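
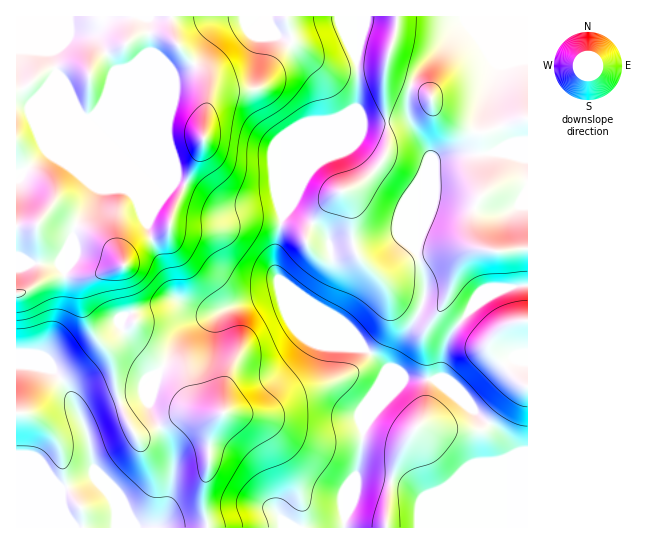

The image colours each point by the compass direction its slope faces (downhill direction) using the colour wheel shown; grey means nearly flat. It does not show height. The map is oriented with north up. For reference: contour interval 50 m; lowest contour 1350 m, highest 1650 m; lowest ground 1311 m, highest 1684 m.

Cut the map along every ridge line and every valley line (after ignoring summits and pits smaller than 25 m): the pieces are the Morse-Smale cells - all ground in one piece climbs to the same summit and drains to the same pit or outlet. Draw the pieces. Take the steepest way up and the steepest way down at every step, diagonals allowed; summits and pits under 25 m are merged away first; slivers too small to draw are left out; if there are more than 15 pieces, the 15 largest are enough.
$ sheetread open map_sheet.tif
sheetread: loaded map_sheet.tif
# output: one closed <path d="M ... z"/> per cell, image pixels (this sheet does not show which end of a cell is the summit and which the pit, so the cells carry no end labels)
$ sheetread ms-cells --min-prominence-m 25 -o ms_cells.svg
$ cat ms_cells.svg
<path d="M357 16l-340 0-1 89 13 2 15-16 13-18 6 6 16 34 6 4 4 0 26 26 5 11 25 63 7 25 15 31 5 20 8 8-7-1-16 7-31 8-5 4-1 6 13 16 20 16 10 4 5-4 12-23 11-10 39-17 51-14 52 23 32 33 22 18 0 6-18 40 0 6 8-14 14-32 5-22 17-28 11-24 1-18-6-24-3-7-18-15-12 4-55 9-4-13-9-8-30-18 13-27 10-13 8-8 10-4 11-11 15-33 2-11z"/><path d="M281 293l-51 14-43 20-12 15-10 21-10 18-6 18 0 8 10 20 20-11 41-1-5 7-4 11-2 32-6 25 0 15 6 23 135-1 0-22 15-39 4-37 24-56 0-6-22-18-32-33z"/><path d="M57 73l-13 18-15 16-13-1 0 187 9-1 18-12 18-5 30 2-8 6-2 4 0 15 3 11 8 18 19 24 5 34 3 10 3 2 21-6 5-12 12-12 7-12-6 2-8-4-20-16-10-11-3-5 1-6 8-6 48-14-5-6-5-20-15-31-7-25-30-74-26-26-4 0-6-4-16-34z"/><path d="M469 16l-112 1 0 85-2 11-15 33-11 11-10 4-8 8-10 13-13 27 30 18 9 8 4 13 55-9 12-4 9 9 9 5 4-18 1-45 8-25 0-7-20-33-2-11 1-16 5-15 8-12 33-34 13-10z"/><path d="M429 379l-26 0-2 4-36 40-2 6-6 42-13 34 1 23 163-1 0-58 5-12-2-11-13-15-28-24-33-27z"/><path d="M498 152l-52 4-12 4-3 6-8 21-3 50-4 10 0 6 8 21 1 20-12 29-17 28-5 22-16 38 26-28 2-4 34 1 4-3 0-14 4-18 8-15 21-25 21-14 33-6 0-131z"/><path d="M527 16l-57 0-3 7-15 12-37 42-7 17-1 16 6 19 16 25 0 7-6 17-1 17 9-29 6-7 28-6 63 0z"/><path d="M527 285l-32 6-8 4-18 15-16 20-8 15-4 18 0 14-4 2 5 6 56 46 15 20 0 6-5 12 1 59 19-1z"/><path d="M119 401l-29 12-7 8 6 20 4 26 7 15-5-5-5 0-52 22-22 20 1 9 137 0 7-6 7-17 5-31 0-15-4-13-10-19-14 8-8 1z"/><path d="M73 275l-12 0-18 5-16 11-11 3 0 69 33 5 5 3 14 19 15 30 7-7 30-12-9-46-19-24-11-29 2-19 8-6z"/><path d="M21 364l-5 1 1 154 17-18 9-5 47-19 5 0 4 4-6-14-8-40-24-48-7-8-5-3z"/><path d="M219 415l-40 1-19 11 12 27 1 20-8 39-4 9-6 6 53-1-5-22 0-15 6-25 2-32z"/><path d="M157 373l-9 10-5 12-23 7 4 12 13 22 8-1 14-8-10-20 0-8z"/>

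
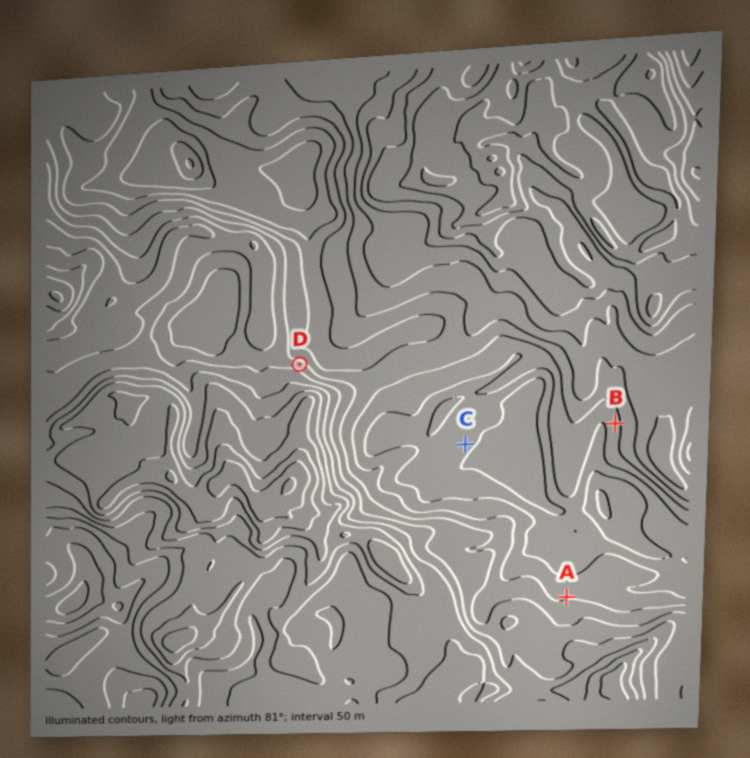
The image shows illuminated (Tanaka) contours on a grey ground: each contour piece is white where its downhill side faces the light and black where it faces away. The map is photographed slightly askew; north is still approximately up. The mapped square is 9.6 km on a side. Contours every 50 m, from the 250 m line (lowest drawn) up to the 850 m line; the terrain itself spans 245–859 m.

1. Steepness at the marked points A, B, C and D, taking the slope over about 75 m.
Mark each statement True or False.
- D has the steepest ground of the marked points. True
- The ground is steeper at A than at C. True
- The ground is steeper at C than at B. False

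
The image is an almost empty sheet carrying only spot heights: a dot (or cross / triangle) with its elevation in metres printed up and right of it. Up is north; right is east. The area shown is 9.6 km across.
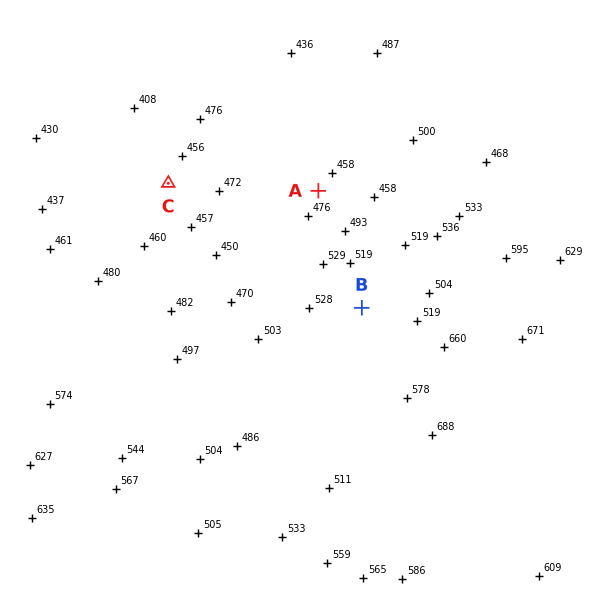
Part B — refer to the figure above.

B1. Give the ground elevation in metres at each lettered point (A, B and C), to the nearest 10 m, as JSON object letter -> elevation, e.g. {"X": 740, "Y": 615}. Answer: {"A": 460, "B": 490, "C": 460}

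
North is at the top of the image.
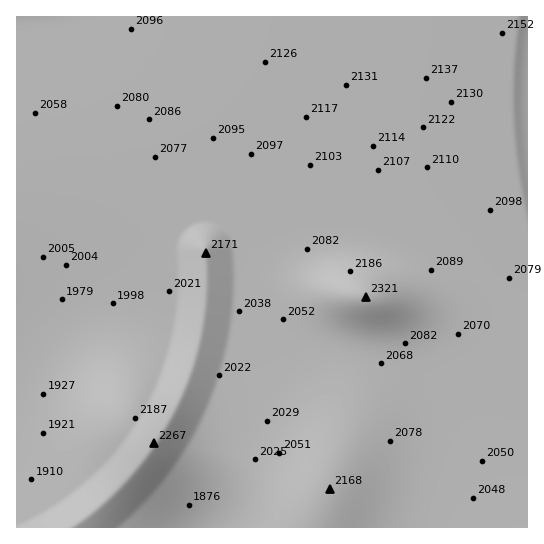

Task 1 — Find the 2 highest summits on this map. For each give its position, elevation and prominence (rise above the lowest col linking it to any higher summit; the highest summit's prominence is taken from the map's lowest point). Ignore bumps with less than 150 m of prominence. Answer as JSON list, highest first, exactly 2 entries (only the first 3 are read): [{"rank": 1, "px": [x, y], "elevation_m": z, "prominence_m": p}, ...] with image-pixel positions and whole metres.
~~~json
[{"rank": 1, "px": [366, 297], "elevation_m": 2321, "prominence_m": 526}, {"rank": 2, "px": [154, 443], "elevation_m": 2267, "prominence_m": 201}]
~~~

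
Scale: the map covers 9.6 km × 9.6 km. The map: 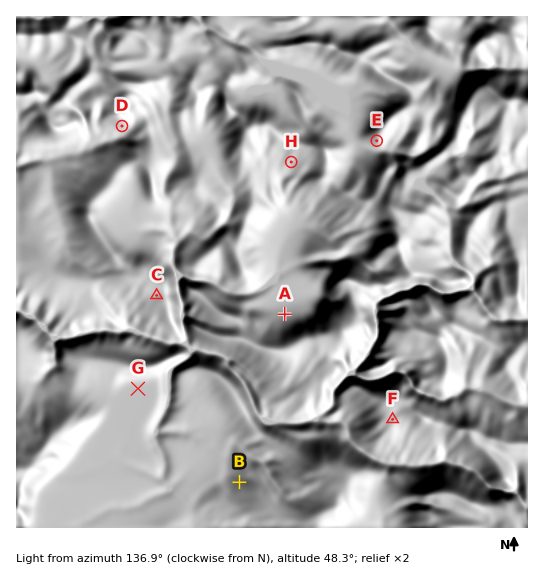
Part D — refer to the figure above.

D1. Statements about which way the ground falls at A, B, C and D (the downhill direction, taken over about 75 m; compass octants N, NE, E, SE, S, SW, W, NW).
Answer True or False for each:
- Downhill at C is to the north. False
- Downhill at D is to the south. True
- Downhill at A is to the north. True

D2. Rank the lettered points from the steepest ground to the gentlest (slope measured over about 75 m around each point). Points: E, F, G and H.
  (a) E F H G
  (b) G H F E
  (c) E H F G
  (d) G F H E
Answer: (c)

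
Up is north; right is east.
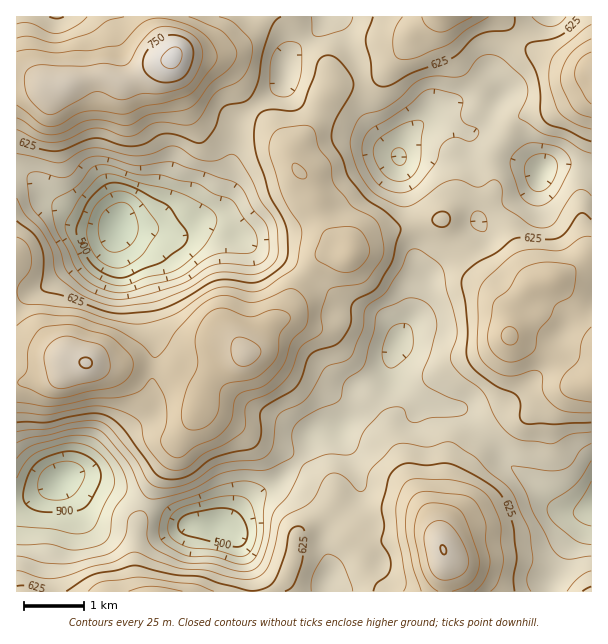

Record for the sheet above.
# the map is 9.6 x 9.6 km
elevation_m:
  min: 430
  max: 780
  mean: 620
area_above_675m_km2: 17.4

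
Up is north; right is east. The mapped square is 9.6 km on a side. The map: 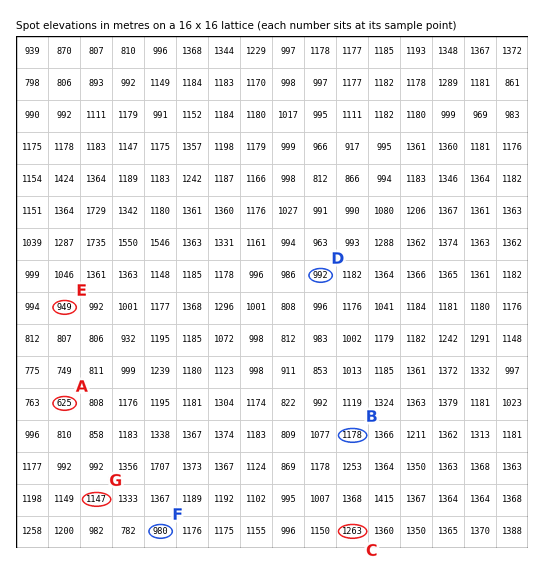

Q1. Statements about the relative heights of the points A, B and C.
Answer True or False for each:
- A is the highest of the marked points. False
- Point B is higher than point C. False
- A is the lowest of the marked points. True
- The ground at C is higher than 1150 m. True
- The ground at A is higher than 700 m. False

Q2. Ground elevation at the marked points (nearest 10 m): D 990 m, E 950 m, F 980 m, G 1150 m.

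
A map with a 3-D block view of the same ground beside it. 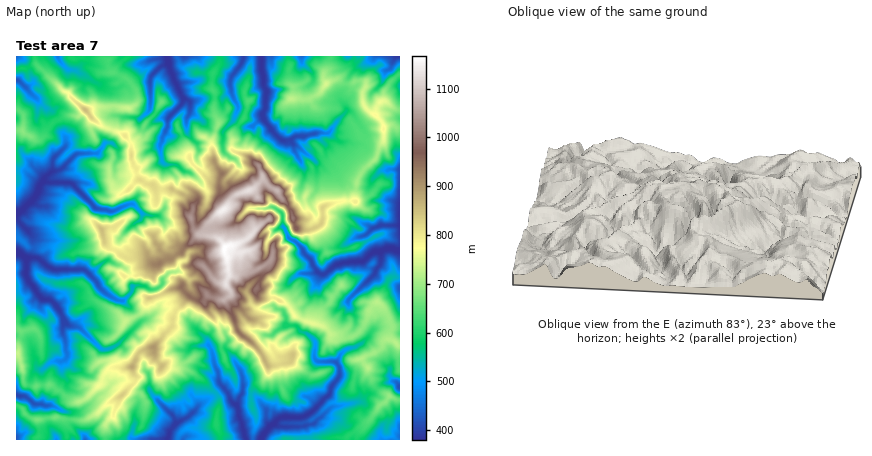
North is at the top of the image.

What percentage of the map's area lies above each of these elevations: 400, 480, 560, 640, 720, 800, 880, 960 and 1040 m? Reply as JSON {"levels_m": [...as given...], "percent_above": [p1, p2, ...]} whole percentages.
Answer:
{"levels_m": [400, 480, 560, 640, 720, 800, 880, 960, 1040], "percent_above": [97, 84, 67, 43, 25, 15, 9, 5, 3]}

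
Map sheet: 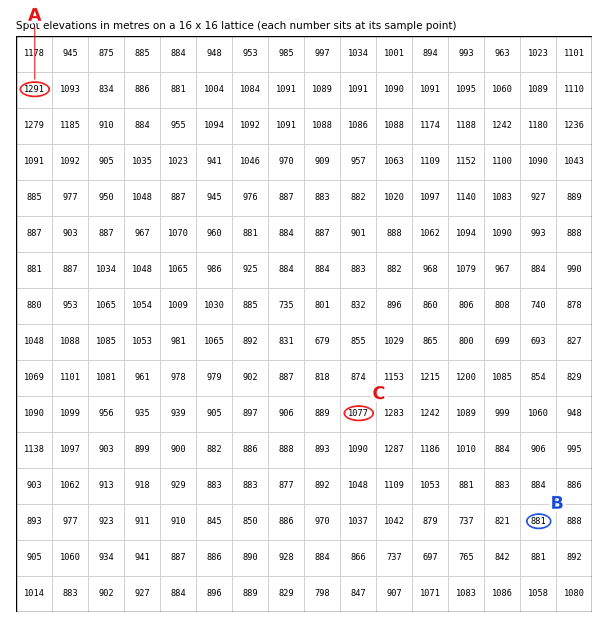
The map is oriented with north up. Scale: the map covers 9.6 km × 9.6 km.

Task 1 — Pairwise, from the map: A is above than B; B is below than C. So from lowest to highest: B C A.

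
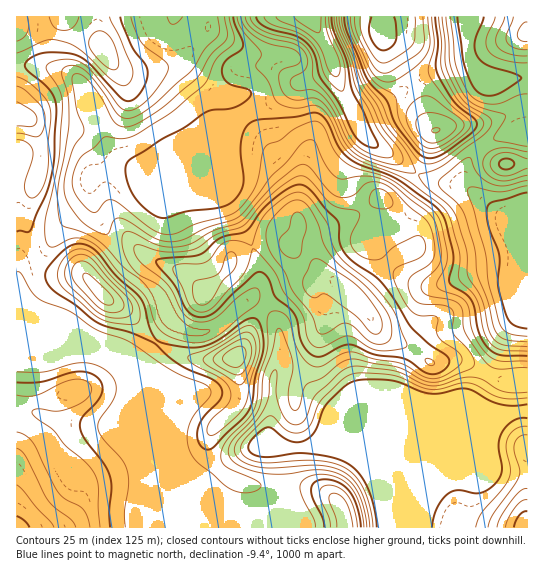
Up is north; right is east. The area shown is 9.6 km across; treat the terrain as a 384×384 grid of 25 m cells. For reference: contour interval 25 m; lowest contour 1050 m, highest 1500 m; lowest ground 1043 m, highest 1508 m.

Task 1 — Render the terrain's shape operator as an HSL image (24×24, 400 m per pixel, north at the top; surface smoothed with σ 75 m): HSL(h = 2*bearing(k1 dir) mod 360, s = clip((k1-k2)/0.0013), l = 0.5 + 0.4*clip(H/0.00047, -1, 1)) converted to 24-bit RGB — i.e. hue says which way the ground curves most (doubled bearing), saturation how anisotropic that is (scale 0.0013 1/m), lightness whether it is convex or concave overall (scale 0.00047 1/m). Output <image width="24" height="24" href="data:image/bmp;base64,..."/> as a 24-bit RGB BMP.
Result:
<image width="24" height="24" href="data:image/bmp;base64,Qk32BgAAAAAAADYAAAAoAAAAGAAAABgAAAABABgAAAAAAMAGAAATCwAAEwsAAAAAAAAAAAAAjZ2Nf46flIGjpIKAZl51ZGN3fXx/f39/f39/f39/f39+f39/f39/YUBoZIBH6/3OQhuZU0l3fn9/XHuOnJGBTGuKZnyn2Ne/mJ56a4BscVpnrYp5c2uJZGh9eX1/f39/f31+gGRplpBnap2ObGyNUD+n2PPt4vHaPgdSeHJ/f39/YIB6kKB7VHmCTWp1xsqJm6aGdmV+c2J+nq2Ug2uWeWiFeH2Af3x/gF9ndLmcpN7mhonbj4TThrnbq9y1zS0yYRpTf39/f39/f4B/e4BwfH1wM0lR0MdLqJ+Nc1p7d5uDf5h7gFp/iHWHfnqEdGJ/smVpjuI7FCgLLSoVU1UdTFgUXUsZcDovf3t9f39/f4B/f39/f39/f39/RDZ51du+nG9qh2V5kp1qbWdWb2RvgH95gnl9V19/o3/C9MrOnYVDDi4nmzxCespeR3l7f39/f39/f39/f39/f39/f39/f39/O3iDpdChimdjj2Rupn1fbIdbVXx1eH5/f39/cX5/PIBy0IWh9dbbFkCdaIW/2NK1JlFWd397f39/f39/f359f35xfX96fmxrcVMwT2APe3uzi33G1cXhw7fXVlmob26Bf35+fWlkU0MuOjUZ9v6TGDNxR2Kpx3VzqmpeJ1I0aGo7XUorRhYNpJkPIkkRZWMlma3Sv7fhcHBGTGY5cotBp2FJh01sf3J4d0hRqEiNi3Diq6no7vbVHUtlJkViukxJu6F3akNzgD1CSH5fdbvW3OfvrKzugt3vZrfiqrHWf39/f39+en9wfXBgc1lHc00/gdnJhtvpGZPGeWze+NPar13bEgxCv4qPyK2iVTeIqp3Hp+PmftzfbKp0rJZzd71+LGFjV4NZf39/f3t3dVBVbBsiqq09eeWeLrmNPg8XbVkFADMD0Ocl7DRoGBIwoK1wwqSWYj+UtOC9m8rBS1eNr2uElKxqj61fM0ZKRkgsf2FwhE9WZS5PiMzE1PfwwNzsTRhkbB907Offd73GCCsTrDBDeEGNhcKBnWGFfr/BtOfNm3OXQ1RvZLCt173UwZ+6UzhzaVN0X1iDclWzo5TS0friedCoRwslQA4raM+rmsuu25C6ZF+0Jz5Rb5+CmLyacpm1wezbolWRjD9Kc087UXEkSXwhk19AYjtoa2p8WJSRMYGhuN7b5vDbQw47oimUtOX1s9LqnVy9w4Olyp3BSSqBjbqJa6N+iNSNcXNGZzdPrGCLuYyur8mza5+vYWyHa16NZmd/b6hrNHllM7ouumU3bxlws+rJSYd2T0A3Tk6Gsr3Q3Xbelle8sr6jkqh7ma5kVj1LWGhjZ4Ntq5eLzte3WFmGcmiFZk96e3N/r6RuTYhkUp9gXzdYbbd3oqpTXDk/WHBPRH88PmMrXi9j0qjEvpixwta8ZWWwoWC9jF6QaZBhgMqowdnAhUqkhGF8Wkdjen94ymJ3ZcdYP2lsWk1slqxvdU9afXJ2fH94en5sY3VYIkg7UJBHwamc2s+1W0dwZ0pyu5DL2fLxb8DKfDY2eTJHgTJLgEwtQFckhlG/69q+JDVJWXFxj5NtdGl4f39/f39/f39/f39/Ul1xQ4pKX5FH07BvcEZkWcC6q/DixlaWZQAWcEoVQGE2fTKY6MDbiY/YW3E97uKvRjR1WHt4gXVlcHxfaX5rfX98f39/fn5/YWOAe5x7V3pquqBteb11T92VKg0OMQIGjRcT6NKTJHIpCFhCouvTo47oU8N7otGGRT+KXmGqoUVykaFTTnVQYH1idH91fH97Zn6Fg5yQaX6ZtZux3+/TOhtLLgUll0CGsd3W4N3u59f0S6/xEnMsVk8lsMvQyKS1SmuLSiNXtjZTzMmjYY99UYBiXXhpeH92b4ZtV5JYVaiPeayj6OK5LAIxVCRUfsmUltGqksKKnd62gFDTu0LjsIDHpq+XqXp/iT+EKgkpp9V/r8ipmIOriXKTVIRrWpyXh42km7GXQG8+UIcww3Y0LgAzxG9ZXt9QRZ5Fo9OBf55PIhEbT1g2jZ1ReW0qdEonLAoWNUiM0PXTg6m4iHKttoS8sqyKOmNIU2hDmH1VqEhyiOSHCgcsKQUu7+rEt8+ZU45Jedw7UC5aZi5nfVA/e3kvonWEbF2xZmnWrN/nvNu6WGF6dV12i2yHyoSarnSuYNrbgbPjy9fw6dzvKgAzdyp54fbVxMq0pam9tdqyGx9bUC+LxI3N1LTQl5qrYnSYZW+EhKxpt7NoZ01qdGZ0bnZ2mX1/0+a+KaFWHzYTT1EVRA0LGwAz2+3v2evOqqOSt76ascWHHxZGM0NkYXCL08Ki"/>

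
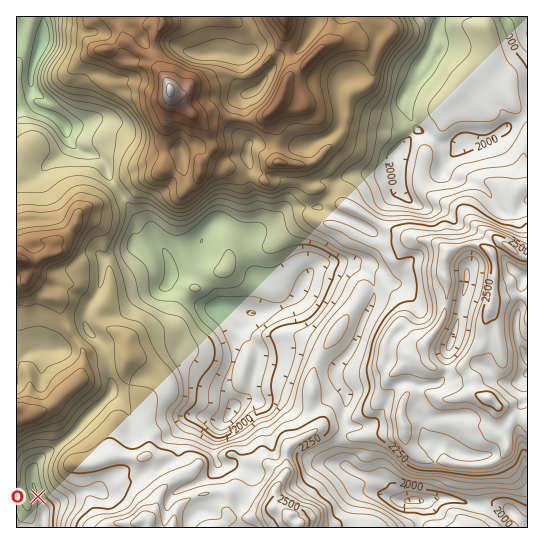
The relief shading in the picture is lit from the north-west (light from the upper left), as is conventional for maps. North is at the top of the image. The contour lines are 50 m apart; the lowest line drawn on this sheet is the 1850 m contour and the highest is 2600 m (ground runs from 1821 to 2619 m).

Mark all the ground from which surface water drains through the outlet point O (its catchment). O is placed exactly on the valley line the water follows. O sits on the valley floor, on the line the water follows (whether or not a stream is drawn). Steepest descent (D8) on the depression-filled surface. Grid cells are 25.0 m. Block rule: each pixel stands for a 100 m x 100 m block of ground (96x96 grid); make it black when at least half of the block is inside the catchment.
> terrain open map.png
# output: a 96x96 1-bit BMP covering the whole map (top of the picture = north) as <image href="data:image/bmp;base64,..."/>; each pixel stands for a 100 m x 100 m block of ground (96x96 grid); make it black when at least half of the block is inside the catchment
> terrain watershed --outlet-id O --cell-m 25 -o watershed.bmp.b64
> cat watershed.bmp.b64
<image width="96" height="96" href="data:image/bmp;base64,Qk2+BAAAAAAAAD4AAAAoAAAAYAAAAGAAAAABAAEAAAAAAIAEAAATCwAAEwsAAAIAAAAAAAAA////AAAAAAAAAAAAAAAAAAAAAAAAAAAAAAAAAAAAAAAAAAAAAAAAAAAAAAAAAAAAAAAAAAAAAAAAAAAAAAAAAAAAAAAAAAAAAAAAAAAAAAB4AAAAAAAAAAAAAAB8AAAAAAAAAAAAAAD+AAAAAAAAAAAAAAD/AAAAAAAAAAAAAAD/gAAAAAAAAAAAAAD/wAAAAAAAAAAAAAD//wAAAAAAAAAAAAD///8AAAAAAAAAAAD///+AAAAAAAAAAAD///+AAAAAAAAAAAD///+AAAAAAAAAAAD///8AAAAAAAAAAAD///8AAAAAAAAAAAD///8AAAAAAAAAAAD///8AAAAAAAAAAACf//8AAAAAAAAAAAAD//8AAAAAAAAAAAAB//8AAAAAAAAAAAAA//4AAAAAAAAAAAAAf/wAAAAAAAAAAAAAP/wAAAAAAAAAAAAAD/gAAAAAAAAAAAAAD/AAAAAAAAAAAAAAD/AAAAAAAAAAAAAAD/AAAAAAAAAAAAAAB/AAAAAAAAAAAAAAAAAAAAAAAAAAAAAAAAAAAAAAAAAAAAAAAAAAAAAAAAAAAAAAAAAAAAAAAAAAAAAAAAAAAAAAAAAAAAAAAAAAAAAAAAAAAAAAAAAAAAAAAAAAAAAAAAAAAAAAAAAAAAAAAAAAAAAAAAAAAAAAAAAAAAAAAAAAAAAAAAAAAAAAAAAAAAAAAAAAAAAAAAAAAAAAAAAAAAAAAAAAAAAAAAAAAAAAAAAAAAAAAAAAAAAAAAAAAAAAAAAAAAAAAAAAAAAAAAAAAAAAAAAAAAAAAAAAAAAAAAAAAAAAAAAAAAAAAAAAAAAAAAAAAAAAAAAAAAAAAAAAAAAAAAAAAAAAAAAAAAAAAAAAAAAAAAAAAAAAAAAAAAAAAAAAAAAAAAAAAAAAAAAAAAAAAAAAAAAAAAAAAAAAAAAAAAAAAAAAAAAAAAAAAAAAAAAAAAAAAAAAAAAAAAAAAAAAAAAAAAAAAAAAAAAAAAAAAAAAAAAAAAAAAAAAAAAAAAAAAAAAAAAAAAAAAAAAAAAAAAAAAAAAAAAAAAAAAAAAAAAAAAAAAAAAAAAAAAAAAAAAAAAAAAAAAAAAAAAAAAAAAAAAAAAAAAAAAAAAAAAAAAAAAAAAAAAAAAAAAAAAAAAAAAAAAAAAAAAAAAAAAAAAAAAAAAAAAAAAAAAAAAAAAAAAAAAAAAAAAAAAAAAAAAAAAAAAAAAAAAAAAAAAAAAAAAAAAAAAAAAAAAAAAAAAAAAAAAAAAAAAAAAAAAAAAAAAAAAAAAAAAAAAAAAAAAAAAAAAAAAAAAAAAAAAAAAAAAAAAAAAAAAAAAAAAAAAAAAAAAAAAAAAAAAAAAAAAAAAAAAAAAAAAAAAAAAAAAAAAAAAAAAAAAAAAAAAAAAAAAAAAAAAAAAAAAAAAAAAAAAAAAAAAAAAAAAAAAAAAAAAAAAAAAAAAAAAAAAAAAAAAAAAAAAAAAAAAAAAAAAAAAAAAAAAAAAAAAAAAAAAAAAAAAAAAAAAAAAAAAAAAAAAAAAAAAAAAAAAAAA="/>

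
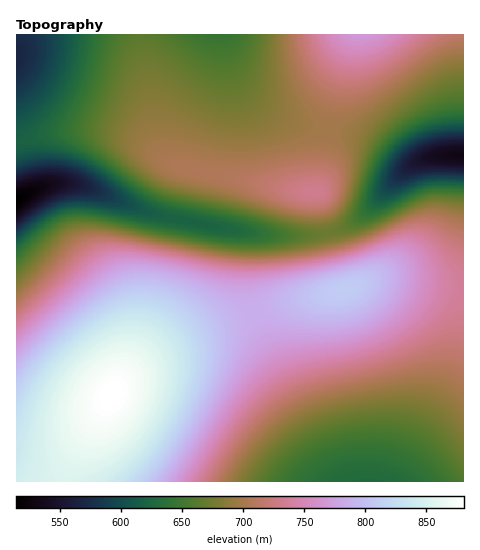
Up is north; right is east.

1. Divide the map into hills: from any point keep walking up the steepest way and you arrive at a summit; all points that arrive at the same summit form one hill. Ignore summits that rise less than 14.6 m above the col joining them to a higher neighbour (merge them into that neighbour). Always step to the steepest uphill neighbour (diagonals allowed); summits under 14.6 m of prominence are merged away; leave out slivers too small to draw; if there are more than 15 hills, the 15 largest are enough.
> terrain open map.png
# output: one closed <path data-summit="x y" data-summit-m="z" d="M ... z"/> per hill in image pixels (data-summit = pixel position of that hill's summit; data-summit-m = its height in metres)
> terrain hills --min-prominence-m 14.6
<path data-summit="111 395" data-summit-m="881" d="M74 183l-25 1-16 6-17 10 0 281 320 1-19-34-63-133-7-30-1-51-3-3-91-17-61-26z"/><path data-summit="315 192" data-summit-m="732" d="M223 34l-206 0-1 165 33-15 25-1 17 5 54 23 21 6 89 17 50 2 25-4 18-7 10-7 31-33 23-20-10-1-23-17-19-10-61-13-19-7-20-12-13-12-10-15-9-21z"/><path data-summit="343 290" data-summit-m="810" d="M463 155l-23 0-13 3-14 6-8 5-47 49-17 11-36 7-61-4 3 4 0 49 7 30 63 133 12 23 8 11 127-1z"/><path data-summit="361 35" data-summit-m="770" d="M463 34l-239 0 0 3 13 41 10 15 13 12 20 12 19 7 61 13 19 10 23 17 9 1 22-9 31-1z"/>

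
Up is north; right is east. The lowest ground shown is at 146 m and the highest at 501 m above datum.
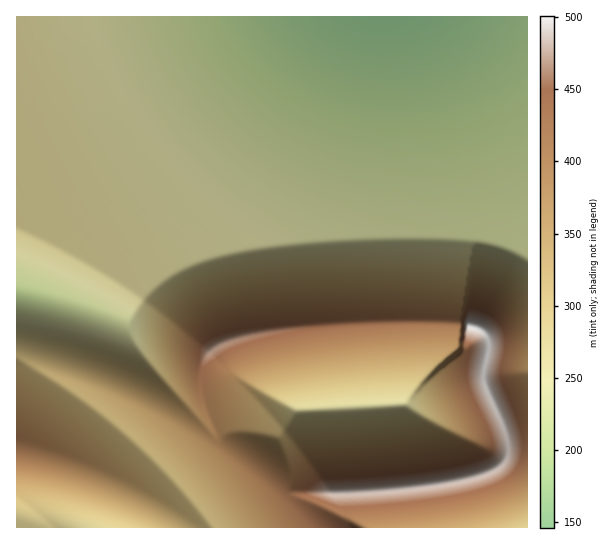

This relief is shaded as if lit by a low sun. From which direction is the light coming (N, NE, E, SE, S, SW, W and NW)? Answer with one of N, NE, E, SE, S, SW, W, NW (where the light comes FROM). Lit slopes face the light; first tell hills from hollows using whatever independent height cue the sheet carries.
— S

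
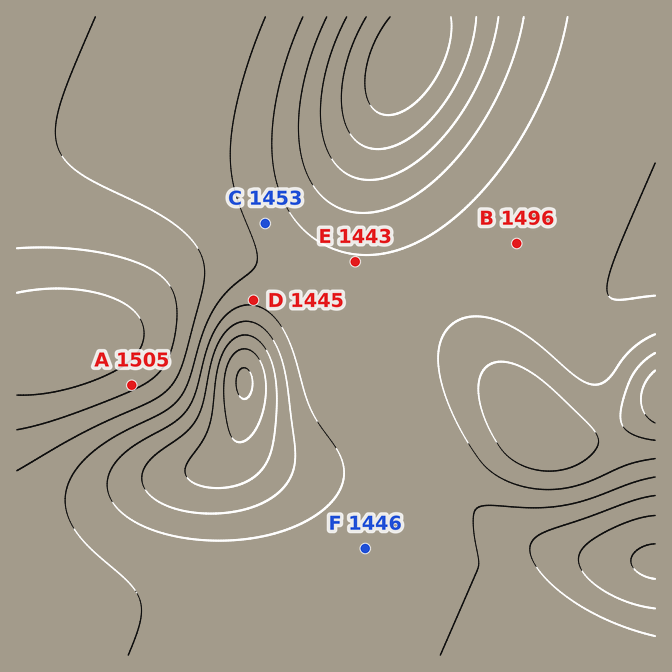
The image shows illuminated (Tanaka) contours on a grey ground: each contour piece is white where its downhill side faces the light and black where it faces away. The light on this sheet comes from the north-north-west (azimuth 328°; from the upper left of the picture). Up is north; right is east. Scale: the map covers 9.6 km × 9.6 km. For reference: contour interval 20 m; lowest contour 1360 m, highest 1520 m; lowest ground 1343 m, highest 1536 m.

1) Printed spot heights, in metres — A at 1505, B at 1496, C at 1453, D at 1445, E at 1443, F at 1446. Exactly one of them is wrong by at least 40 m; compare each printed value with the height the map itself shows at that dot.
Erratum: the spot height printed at B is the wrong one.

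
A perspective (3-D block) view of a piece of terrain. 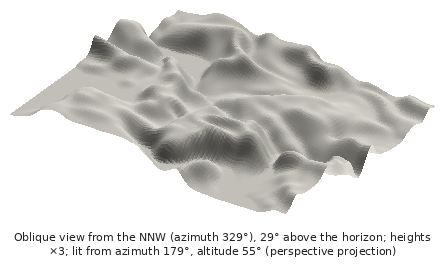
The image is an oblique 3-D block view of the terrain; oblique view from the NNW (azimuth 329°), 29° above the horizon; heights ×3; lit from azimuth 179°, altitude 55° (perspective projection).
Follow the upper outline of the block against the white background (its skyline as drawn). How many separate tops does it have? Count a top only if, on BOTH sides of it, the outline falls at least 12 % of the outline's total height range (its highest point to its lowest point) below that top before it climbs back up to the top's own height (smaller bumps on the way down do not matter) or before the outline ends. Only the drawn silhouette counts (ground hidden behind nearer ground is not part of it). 2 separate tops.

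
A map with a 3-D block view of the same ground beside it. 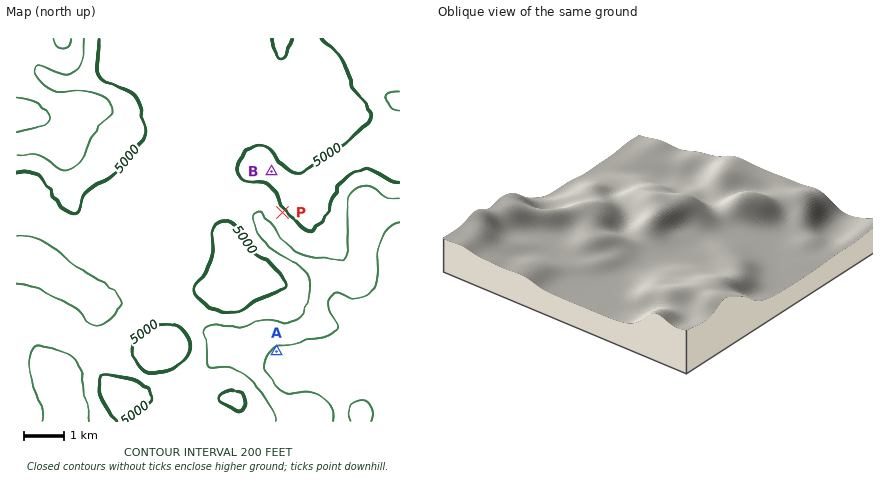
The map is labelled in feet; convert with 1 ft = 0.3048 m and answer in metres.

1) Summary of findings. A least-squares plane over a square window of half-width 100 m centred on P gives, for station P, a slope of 7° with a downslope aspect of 236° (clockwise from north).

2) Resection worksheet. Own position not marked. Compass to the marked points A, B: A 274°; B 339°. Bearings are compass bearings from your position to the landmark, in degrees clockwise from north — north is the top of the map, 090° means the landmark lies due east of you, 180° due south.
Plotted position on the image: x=342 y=356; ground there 1370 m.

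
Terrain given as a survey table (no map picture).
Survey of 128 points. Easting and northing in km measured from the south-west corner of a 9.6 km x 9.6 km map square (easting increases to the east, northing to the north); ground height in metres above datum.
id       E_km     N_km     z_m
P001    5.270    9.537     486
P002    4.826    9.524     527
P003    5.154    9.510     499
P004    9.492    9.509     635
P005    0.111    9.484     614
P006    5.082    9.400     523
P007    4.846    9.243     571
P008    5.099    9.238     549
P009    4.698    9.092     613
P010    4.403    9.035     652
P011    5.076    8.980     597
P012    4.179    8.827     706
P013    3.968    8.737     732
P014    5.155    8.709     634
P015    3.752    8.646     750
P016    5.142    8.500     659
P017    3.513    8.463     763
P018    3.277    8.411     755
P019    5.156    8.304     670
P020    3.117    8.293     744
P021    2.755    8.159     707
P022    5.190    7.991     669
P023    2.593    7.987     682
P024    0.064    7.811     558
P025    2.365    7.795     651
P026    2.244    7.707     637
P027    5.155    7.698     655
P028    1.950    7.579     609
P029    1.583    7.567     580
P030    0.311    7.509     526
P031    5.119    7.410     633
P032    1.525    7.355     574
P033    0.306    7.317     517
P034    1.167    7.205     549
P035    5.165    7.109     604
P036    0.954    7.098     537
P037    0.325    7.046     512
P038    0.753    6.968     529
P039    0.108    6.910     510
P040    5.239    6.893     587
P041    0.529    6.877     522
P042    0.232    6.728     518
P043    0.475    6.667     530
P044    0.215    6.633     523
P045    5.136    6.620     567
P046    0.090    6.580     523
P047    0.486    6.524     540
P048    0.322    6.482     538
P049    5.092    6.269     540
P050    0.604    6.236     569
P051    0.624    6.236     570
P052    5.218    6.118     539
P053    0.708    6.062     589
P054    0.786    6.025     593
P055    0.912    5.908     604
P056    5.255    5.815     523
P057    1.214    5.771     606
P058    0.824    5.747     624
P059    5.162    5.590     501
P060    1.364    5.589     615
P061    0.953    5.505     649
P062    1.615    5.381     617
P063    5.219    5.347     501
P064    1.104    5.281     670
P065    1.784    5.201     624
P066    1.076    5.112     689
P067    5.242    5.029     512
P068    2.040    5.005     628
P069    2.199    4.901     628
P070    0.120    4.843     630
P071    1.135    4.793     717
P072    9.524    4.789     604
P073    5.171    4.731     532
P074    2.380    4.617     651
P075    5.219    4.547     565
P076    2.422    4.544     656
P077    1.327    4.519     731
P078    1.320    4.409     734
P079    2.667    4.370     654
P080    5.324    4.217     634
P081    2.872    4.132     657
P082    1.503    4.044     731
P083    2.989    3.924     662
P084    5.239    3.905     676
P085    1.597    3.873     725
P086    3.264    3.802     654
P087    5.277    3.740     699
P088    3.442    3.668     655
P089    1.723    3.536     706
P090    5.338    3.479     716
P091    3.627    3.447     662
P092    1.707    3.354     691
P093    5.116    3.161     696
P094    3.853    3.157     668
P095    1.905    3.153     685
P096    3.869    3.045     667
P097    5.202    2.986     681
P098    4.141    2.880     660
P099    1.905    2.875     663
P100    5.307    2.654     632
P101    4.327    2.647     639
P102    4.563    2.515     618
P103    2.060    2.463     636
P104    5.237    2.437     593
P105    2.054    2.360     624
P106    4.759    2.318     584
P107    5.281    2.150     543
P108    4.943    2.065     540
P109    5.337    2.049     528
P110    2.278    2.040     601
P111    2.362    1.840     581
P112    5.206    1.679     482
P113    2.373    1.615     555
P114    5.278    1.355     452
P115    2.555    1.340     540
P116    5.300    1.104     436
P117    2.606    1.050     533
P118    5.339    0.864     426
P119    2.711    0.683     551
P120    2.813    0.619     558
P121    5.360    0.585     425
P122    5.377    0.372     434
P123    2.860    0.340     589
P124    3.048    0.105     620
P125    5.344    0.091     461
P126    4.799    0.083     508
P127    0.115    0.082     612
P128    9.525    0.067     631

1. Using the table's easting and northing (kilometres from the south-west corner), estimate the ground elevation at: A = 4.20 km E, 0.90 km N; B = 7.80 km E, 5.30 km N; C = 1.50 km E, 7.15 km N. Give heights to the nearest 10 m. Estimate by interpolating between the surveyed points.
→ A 520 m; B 600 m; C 570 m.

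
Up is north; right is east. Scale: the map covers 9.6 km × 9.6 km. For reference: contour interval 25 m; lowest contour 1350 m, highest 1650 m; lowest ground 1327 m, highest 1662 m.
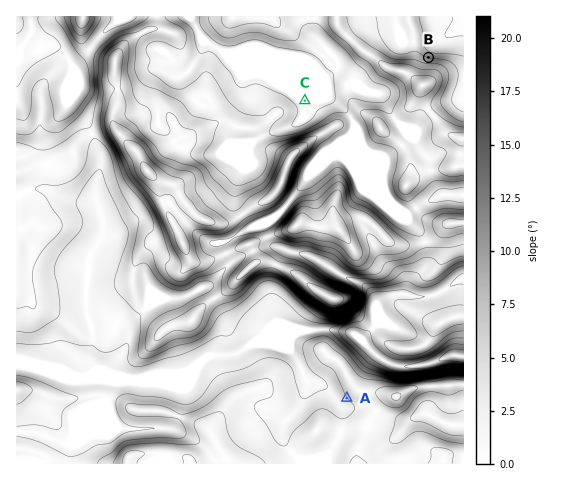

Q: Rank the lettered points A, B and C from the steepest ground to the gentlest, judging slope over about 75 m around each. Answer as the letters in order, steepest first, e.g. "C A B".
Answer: B A C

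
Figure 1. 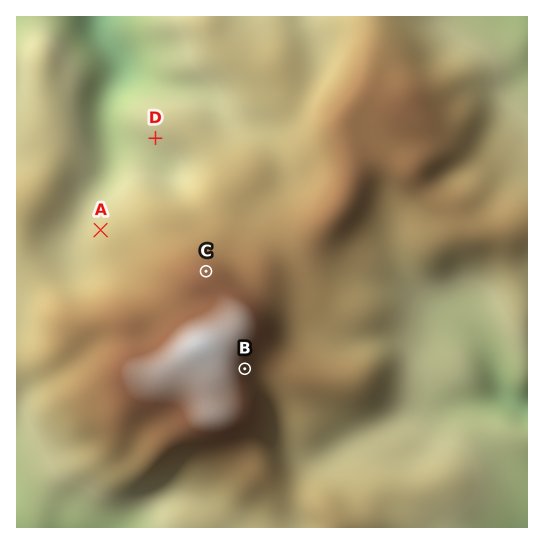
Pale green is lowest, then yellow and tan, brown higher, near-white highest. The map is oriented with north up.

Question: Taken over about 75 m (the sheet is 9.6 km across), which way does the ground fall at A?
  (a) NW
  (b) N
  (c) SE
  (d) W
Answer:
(a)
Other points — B E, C N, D SW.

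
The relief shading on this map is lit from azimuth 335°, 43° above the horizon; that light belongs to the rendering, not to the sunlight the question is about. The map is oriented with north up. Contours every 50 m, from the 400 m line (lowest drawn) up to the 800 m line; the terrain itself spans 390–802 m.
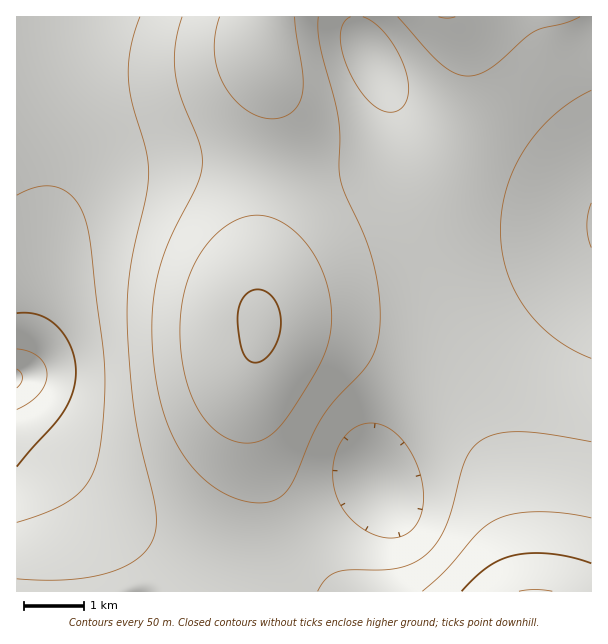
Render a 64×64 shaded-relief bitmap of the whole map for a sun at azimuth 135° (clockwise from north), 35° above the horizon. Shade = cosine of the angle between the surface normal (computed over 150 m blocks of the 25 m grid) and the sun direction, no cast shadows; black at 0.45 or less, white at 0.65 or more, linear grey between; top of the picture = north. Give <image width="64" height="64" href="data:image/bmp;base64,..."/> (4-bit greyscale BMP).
<image width="64" height="64" href="data:image/bmp;base64,Qk12CAAAAAAAAHYAAAAoAAAAQAAAAEAAAAABAAQAAAAAAAAIAAATCwAAEwsAABAAAAAAAAAAAAAAABEREQAiIiIAMzMzAERERABVVVUAZmZmAHd3dwCIiIgAmZmZAKqqqgC7u7sAzMzMAN3d3QDu7u4A////AIiIiIiIiIiIiIiIiIiIiIiIiHd2ZUQzIiIzNEVWZnd4iIiIiIiIiIiIiIiIiIiIiIiIh3ZlRDIiIiM0RVZmd3d3d3d3d3eIiIiIiIiJmZmIiIiHdmVDMiIiIzRFVWZnd3d3d3d3d3iIiIiIiZmZmZmIiId2ZUMyIiIjNEVVZmd3d3d3d3d3eIiIiIiZmZmZmZmIiHZlQzIiIjNEVVZmZ3d3d3d3d3d3iIiIiZmZmZmZmZiId2VDMiIjNERVVmZnd2Z3d3d3d3eIiIiZmZmqqpmZmZiHZUQyIjM0RVVmZmd3Zmd3d3d3d4iIiZmZqqqqqqqpmYd2VDMzNERVVmZmd3dmZnd3d3d3iIiJmZqqqqqqqqqpmHZUQzNEVVZmZnd3d1ZmZ3d3d3d4iImZqqq7u7u7u6qZh2VEREVVZmZ3d3d3VmZnd3d3d3iIiZmqq7u7u8y7u6mHZVVFVWZmd3d3d3hWZmd3d3d3eIiJmqq7u8zMzMzLuph2VVVmZnd3d3d4iGZmZnd3d3d3iImaqru8zM3d3cy6mHdmZmZ3d3d3iIiIZmZmZ3d3d3eIiZqru8zN3d3t3cuph3Zmd3d3eIiIiIhmZmZmZmZ3d3iJmqu7zN3e7u7ty6mId3d3d4iIiIiIiGZmZmZmZmZ3eImaq7zM3e7v/u3cqZiHd3iIiIiIiIiIZmZmZmZmZmd3iJmqvM3e7v//7ty6mIiIiIiIiIiIiIhWZmZmZmZmZneImaq7zd7v///+3LqZiIiIiIiIiIiIiFVVVWZlVWZmd3iZqrvN3u////7cuqmYiIiIiIiIiIiINERVVVVVVWZneImaq8ze7////ty6qZmIiIiIiIiIiIgSM0RVVVVVVmZ4iZqrzN7v///u3LupmZmZmZmZmYiIiAATNEVVVVVVZneImau83e///+7cu6qZmZmZmZmZmIiIABI0RERERVVmd4iZqrzN7v//7ty7qpmZmZmZmZmZiIgyI0REREREVVZneImau83e7/7t3LuqmZmZmZmZmZmIiIZVVVVURERFVmd4iZqrzN7u7u3cu6qpmZmZmZmZmYiIuodmZVVERERVZ3iImau83e7u3cy7qqmZmZmZmZmZmIjcqYdmVURERFVmd4iZqrzN3u3dzLuqqZmZmZmZmZmYiNy6mHZlVEREVWZ3iImau83d3d3Mu6qpmZmZmZmZmZmI3LqYd2VURERFVneIiZqrzN3d3My7qqqZmZmZmZmZmZjMupiHZVREREVWd4iJmqu8zd3czLuqqpmZmZmZmZmZmbu6mYdmVERERVZneIiZqrvMzMzLu6qqmZmZqqqZmZmZu6qZh2ZUREREVWd4iJmqu8zMzMu7qqqpmqqqqqqZmZm7qpmHZlRERERVZneImZqrvMzMu7uqqqqqqqqqqqqZmbqqmYd2VUQzREVWd3iJmqu7vMu7uqqqqqqqqqqqqqmZuqqZh3ZVRDNERVZneImZqru7u7u6qqqqqqqqqqqqqpmqqpmIdlVEQzREVWZ3iJmqq7u7u6qqqqqqqqqqqqqqqaqqmYh2ZURDNERVZneIiZqqu7u7qqqqqqqqqqqqqqqqqqqZiHdlVEQ0REVWZ3iJmqqru6qqqqqqqqqru7uqqqqqqpmYd2VURERERVZneImZqqqqqqqqqqqqqru7u7qqqqqqmZiHZlVERERFVmd3iJmqqqqqqqqqqqqru7u7u6qqqqqpmId2VVREREVWZneImZqqqqqqqqqqqqu7u7u7uqqqqqmYh3ZlVUREVVZnd4iZmqqqqqqqqqqqu7u7u7u7qqqqqZmId2ZVVVVVVmd4iJmaqqqqqqmqqqq7u7u7u7uqqqqpmYh3dmVVVVVmd3iJmaqqqqqpmZmqqru7u7u7u7uqqqqZmId2ZmVVZmZ3iJmaqqqqqqmZmaqqu7u8zLu7u6qqqpmYiHdmZmZmd3iImaqqqqqqmZmZmqqru7zMy7u7qqqqmZiId3dmZmd3iImaqqu7qqqZmZmZqqu7vMzMu7uqqqqZmYiHd3d3d3iJmaqru7u6qpmZmZmqq7u8zMzLu6qqqpmZiIh3d3d4iJmaqru7u7uqmZiImZqru7zMzMy7qqqqmZmIiId3d4iImaq7u8zLu6qZiIiJmqu7vMzMzMyqqqmZmYiIiHeIiImaqrvMzMy7qpiIiImaq7u8zMzMzKqqqZmZiIiIiIiImZqru8zMzMupmId4iZqqu7zMzMzMqqqpmZiIiIiIiIiZmqu8zN3cy6mId3iImqu7vMzMzMyqqpmZmIiIh3eIiJmaq7zN3dzLqYh3d4iaq7u8zMzMzKqqmZmIiId3d3iIiZqrvM3d3Muph3d3iZqru7vMzMzMqqqZmYiId3d3d4iJmaq8zd3cy6mHd3eJmqu7u8zMzMyqqpmZiId3d3d3eIiZqrzN3dzLqYd3d4mqu7u7zMzMzKqpmZiIh3d3Znd3iImau83d3cuph3d4iau7u8vMzMzLqqmZmIh3d2ZmZnd4iZq7zd3dy6mHd3iaq7zMzLvMzLuqqZmYiHd2ZmZmZneImrvN3t3MqYd3iJq7zMzMu7zMu6qpmZiId2ZmZVZmZ3iaq83u7ty5iHeJqrzMzMy7vMzLqqmZmIh3ZmVVVVZmeJmrze7u3LqYiImrvMzMzLu7zMyqqZmYiHdmZVVVVVZ3iaze7/7tupiImqvMzMzMu7vMzKqpmZiId2ZlVVVVVmeJrN7v/u26mImau8zdzMy7u8zd"/>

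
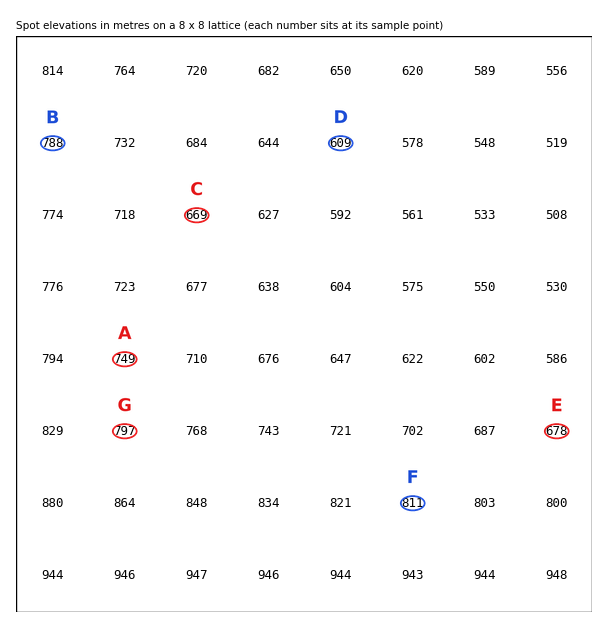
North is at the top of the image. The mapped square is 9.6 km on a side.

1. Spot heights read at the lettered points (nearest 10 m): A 750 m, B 790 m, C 670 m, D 610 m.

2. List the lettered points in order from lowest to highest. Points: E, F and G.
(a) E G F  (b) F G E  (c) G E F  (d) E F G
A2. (a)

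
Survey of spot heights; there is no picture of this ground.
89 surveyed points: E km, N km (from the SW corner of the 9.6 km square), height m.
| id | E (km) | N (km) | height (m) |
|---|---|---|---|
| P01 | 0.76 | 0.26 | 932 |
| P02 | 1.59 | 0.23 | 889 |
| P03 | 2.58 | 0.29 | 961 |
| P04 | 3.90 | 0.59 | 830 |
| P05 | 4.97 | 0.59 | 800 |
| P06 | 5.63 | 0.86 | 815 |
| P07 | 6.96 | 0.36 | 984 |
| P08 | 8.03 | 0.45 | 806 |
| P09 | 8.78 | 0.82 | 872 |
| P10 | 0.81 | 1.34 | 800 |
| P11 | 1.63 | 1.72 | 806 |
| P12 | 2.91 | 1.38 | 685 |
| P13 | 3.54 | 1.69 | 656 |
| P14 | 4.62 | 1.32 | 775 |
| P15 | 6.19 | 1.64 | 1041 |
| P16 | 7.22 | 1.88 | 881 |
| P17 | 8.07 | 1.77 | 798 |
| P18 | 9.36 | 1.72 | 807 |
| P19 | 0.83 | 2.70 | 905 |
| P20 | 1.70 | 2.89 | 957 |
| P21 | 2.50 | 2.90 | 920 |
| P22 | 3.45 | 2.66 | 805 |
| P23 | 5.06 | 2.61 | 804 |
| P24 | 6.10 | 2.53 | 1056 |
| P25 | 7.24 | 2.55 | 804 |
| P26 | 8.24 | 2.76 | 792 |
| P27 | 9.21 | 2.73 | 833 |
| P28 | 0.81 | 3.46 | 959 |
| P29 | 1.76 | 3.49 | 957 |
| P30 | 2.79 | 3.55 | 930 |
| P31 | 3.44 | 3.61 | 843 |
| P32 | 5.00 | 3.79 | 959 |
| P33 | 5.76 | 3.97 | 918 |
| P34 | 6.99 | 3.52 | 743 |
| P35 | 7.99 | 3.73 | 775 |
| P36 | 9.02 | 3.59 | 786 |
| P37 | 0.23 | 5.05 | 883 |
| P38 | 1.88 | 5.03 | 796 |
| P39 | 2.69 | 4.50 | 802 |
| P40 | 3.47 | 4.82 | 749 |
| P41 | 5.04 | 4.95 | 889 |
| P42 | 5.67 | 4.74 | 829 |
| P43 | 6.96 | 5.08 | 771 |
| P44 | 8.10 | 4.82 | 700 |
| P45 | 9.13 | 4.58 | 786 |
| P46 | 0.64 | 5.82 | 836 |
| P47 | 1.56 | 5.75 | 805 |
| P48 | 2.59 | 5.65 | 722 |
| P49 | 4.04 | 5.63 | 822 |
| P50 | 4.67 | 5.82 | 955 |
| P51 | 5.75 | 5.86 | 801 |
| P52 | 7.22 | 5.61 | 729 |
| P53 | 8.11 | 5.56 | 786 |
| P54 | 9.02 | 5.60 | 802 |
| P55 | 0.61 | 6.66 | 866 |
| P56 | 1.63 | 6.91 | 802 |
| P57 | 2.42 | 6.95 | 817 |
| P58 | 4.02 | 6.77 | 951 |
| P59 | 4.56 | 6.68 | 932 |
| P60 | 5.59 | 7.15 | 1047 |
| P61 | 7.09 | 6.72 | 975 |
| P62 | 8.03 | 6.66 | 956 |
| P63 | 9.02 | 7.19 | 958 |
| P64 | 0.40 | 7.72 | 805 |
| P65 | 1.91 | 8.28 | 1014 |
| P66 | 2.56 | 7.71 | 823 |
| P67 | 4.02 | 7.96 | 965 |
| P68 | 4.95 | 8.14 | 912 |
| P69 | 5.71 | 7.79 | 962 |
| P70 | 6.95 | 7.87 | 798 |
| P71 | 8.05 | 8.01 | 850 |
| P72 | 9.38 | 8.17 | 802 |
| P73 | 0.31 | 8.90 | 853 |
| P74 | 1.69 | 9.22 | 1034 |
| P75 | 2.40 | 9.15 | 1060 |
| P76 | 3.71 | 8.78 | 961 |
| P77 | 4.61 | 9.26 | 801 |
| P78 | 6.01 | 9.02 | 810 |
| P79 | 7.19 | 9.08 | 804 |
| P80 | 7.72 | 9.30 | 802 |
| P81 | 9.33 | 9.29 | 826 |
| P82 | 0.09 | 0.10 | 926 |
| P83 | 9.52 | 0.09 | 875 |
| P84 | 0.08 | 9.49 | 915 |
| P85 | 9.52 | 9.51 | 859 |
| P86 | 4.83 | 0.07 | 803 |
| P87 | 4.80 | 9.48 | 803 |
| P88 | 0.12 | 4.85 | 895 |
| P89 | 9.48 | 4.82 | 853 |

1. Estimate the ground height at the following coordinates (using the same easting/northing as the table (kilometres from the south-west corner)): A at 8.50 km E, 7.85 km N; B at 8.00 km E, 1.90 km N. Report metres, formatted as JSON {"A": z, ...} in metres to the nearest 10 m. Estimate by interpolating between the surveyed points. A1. {"A": 880, "B": 790}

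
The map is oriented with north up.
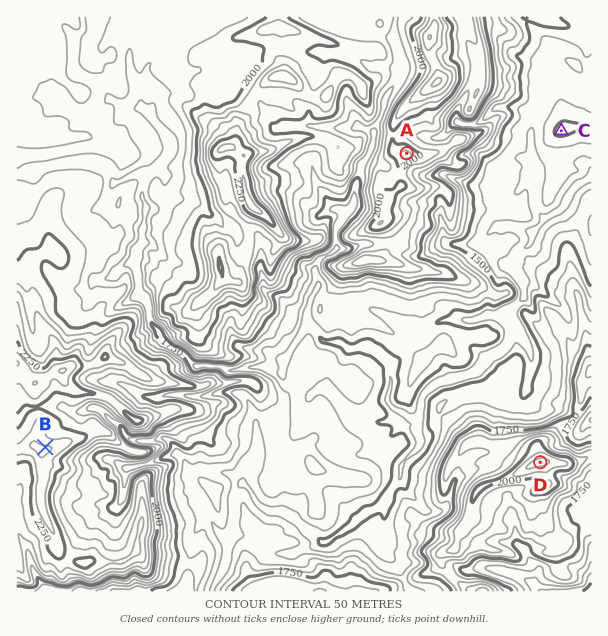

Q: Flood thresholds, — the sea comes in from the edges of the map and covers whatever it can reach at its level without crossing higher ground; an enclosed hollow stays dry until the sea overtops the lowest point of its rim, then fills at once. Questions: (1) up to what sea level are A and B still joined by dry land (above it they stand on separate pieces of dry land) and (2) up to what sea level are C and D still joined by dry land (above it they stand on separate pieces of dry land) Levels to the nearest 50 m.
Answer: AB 1900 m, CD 1450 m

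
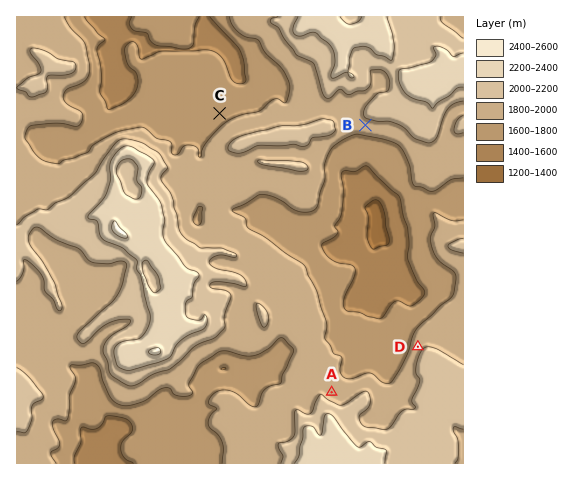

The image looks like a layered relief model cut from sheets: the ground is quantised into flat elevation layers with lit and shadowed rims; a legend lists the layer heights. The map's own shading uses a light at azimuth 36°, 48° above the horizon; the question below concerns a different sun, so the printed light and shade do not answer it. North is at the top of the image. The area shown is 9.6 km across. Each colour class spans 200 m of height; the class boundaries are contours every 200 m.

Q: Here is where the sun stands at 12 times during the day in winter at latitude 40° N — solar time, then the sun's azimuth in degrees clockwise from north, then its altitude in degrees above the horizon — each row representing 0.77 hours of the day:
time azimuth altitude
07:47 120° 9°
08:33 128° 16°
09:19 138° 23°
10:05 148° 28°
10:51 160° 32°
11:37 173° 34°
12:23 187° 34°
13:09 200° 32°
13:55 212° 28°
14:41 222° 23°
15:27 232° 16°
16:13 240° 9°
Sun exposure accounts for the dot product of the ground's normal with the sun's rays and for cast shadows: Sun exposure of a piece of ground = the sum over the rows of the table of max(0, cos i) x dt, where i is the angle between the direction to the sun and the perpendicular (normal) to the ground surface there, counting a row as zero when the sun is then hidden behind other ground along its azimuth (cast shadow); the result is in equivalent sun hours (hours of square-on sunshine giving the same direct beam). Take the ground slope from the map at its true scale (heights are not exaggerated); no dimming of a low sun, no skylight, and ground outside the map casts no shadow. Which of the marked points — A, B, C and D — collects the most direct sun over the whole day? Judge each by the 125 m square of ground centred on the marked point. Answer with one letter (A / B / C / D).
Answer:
B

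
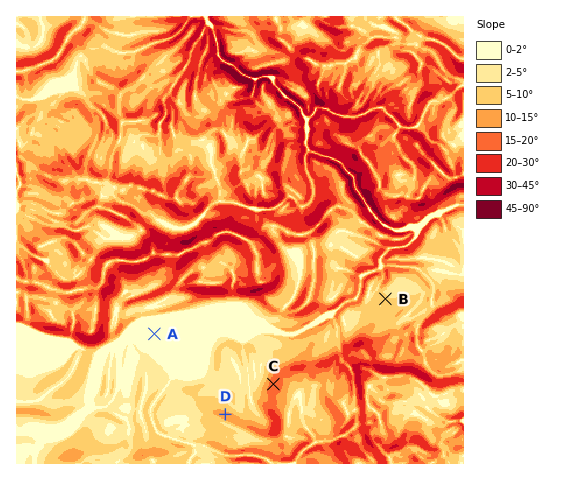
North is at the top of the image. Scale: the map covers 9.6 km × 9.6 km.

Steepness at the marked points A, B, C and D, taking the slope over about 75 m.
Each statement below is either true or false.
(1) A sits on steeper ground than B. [false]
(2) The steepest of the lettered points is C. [true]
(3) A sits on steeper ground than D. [false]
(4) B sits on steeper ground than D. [false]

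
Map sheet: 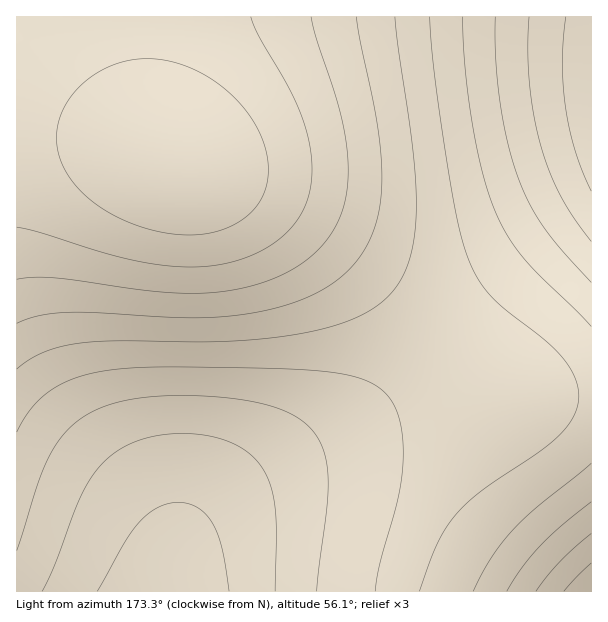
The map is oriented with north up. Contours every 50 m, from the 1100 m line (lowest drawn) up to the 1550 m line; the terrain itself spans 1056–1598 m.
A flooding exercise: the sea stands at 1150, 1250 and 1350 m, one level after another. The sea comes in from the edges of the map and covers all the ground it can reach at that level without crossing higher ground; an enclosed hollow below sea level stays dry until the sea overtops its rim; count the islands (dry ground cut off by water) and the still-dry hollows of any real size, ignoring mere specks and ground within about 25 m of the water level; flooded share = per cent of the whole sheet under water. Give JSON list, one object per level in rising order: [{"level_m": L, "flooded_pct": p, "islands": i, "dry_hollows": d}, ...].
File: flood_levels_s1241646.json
[{"level_m": 1150, "flooded_pct": 20, "islands": 0, "dry_hollows": 0}, {"level_m": 1250, "flooded_pct": 31, "islands": 0, "dry_hollows": 0}, {"level_m": 1350, "flooded_pct": 56, "islands": 0, "dry_hollows": 0}]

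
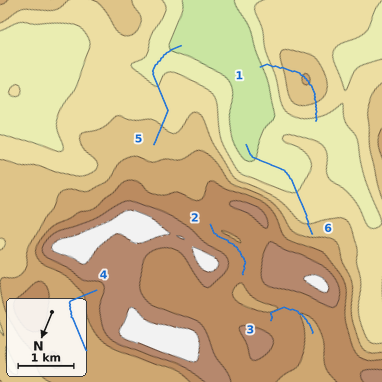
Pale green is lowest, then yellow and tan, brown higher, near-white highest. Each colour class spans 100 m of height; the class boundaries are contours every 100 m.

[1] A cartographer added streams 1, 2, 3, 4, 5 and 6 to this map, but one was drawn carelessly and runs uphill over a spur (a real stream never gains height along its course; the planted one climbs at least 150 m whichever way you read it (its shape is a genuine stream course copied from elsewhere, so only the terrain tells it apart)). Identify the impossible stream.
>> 1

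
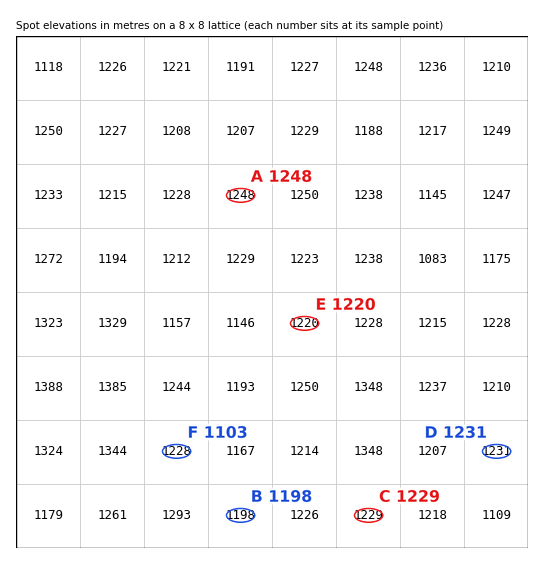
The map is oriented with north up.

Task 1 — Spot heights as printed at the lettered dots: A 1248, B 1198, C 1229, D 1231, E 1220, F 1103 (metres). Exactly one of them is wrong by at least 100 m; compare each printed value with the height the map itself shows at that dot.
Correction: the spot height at F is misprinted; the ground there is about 1228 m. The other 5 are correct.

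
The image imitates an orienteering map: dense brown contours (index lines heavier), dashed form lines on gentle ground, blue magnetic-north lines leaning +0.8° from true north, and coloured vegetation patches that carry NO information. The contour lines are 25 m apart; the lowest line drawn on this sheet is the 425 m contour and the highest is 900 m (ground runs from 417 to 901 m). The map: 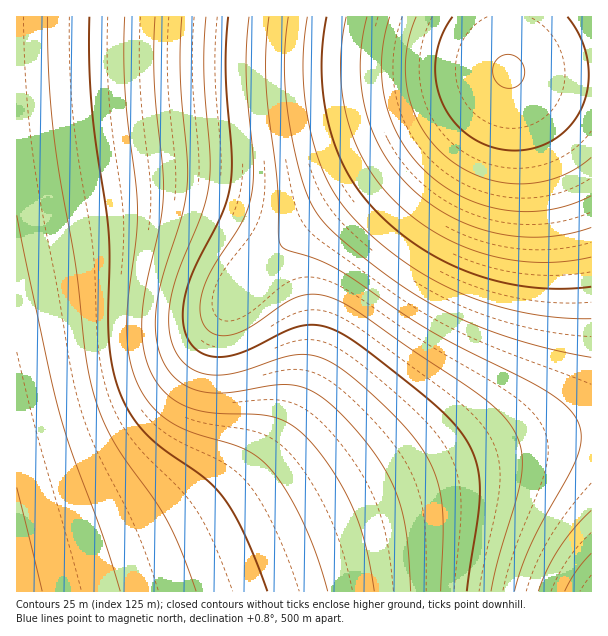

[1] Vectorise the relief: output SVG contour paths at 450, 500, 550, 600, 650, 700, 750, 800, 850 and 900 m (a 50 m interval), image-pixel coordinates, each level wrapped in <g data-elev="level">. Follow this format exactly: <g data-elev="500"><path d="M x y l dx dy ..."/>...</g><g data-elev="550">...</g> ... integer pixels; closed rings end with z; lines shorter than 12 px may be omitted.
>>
<g data-elev="450"><path d="M17 215l31 150 11 48 14 42 31 84 16 52"/></g><g data-elev="500"><path d="M89 17l0 46 3 45 17 129 0 104 3 22 4 20 12 26 16 23 18 16 43 31 20 21 20 36 22 55"/></g><g data-elev="550"><path d="M155 17l-1 66 9 84 1 24-4 31-13 60-5 29 0 30 6 25 7 13 8 11 10 9 12 7 25 7 47 1 16 3 17 7 16 13 12 14 14 18 21 38 12 38 9 46"/></g><g data-elev="600"><path d="M206 17l-2 55 6 81-1 27-7 32-22 55-8 27-3 29 1 12 3 12 7 12 9 8 11 6 13 2 26-3 52-17 12-1 12 2 12 4 12 7 34 28 24 24 17 19 13 18 9 20 5 19 2 23-2 73"/></g><g data-elev="650"><path d="M249 17l-2 28-1 27 7 87-1 32-3 15-6 15-28 43-10 21-5 21 3 17 4 6 6 5 9 2 9-1 19-8 32-22 14-7 15-4 16 2 15 6 17 10 112 77 25 19 12 14 8 13 5 15 1 15-4 27-19 65-8 34"/></g><g data-elev="700"><path d="M591 510l-16 17-16 21-12 21-9 22"/><path d="M288 17l-3 28-1 27 2 29 5 30 7 34 8 26 8 18 11 15 23 21 40 31 29 20 29 16 33 15 34 12 39 11 39 7"/></g><g data-elev="750"><path d="M327 17l-5 28 0 27 2 29 6 27 7 24 11 22 13 20 17 19 21 19 24 18 26 14 27 11 28 8 29 4 30 2 28-2"/></g><g data-elev="800"><path d="M367 17l-5 24-2 24 2 24 4 22 7 23 10 19 13 19 16 17 19 15 21 13 22 10 23 6 24 4 24 0 24-3 22-7"/></g><g data-elev="850"><path d="M416 17l-7 19-3 20 0 19 2 20 6 18 9 18 12 15 14 13 16 11 18 8 18 4 20 2 19-2 18-5 18-9 15-11"/></g><g data-elev="900"><path d="M503 87l7 1 6-1 5-4 3-6 0-8-2-6-4-5-6-3-6 0-6 2-5 5-2 4 0 6 1 6 4 6z"/></g>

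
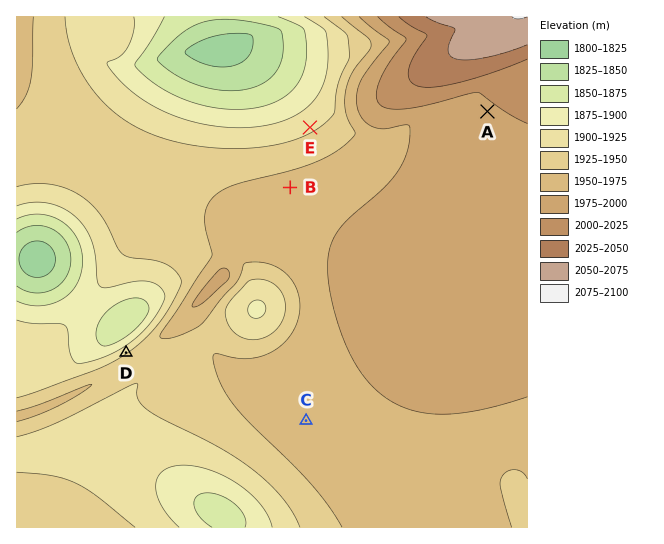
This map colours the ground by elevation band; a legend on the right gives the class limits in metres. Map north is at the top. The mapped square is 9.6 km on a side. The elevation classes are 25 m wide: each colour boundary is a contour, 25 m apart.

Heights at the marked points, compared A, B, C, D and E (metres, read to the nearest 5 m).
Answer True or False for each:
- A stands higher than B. True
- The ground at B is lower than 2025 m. True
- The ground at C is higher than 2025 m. False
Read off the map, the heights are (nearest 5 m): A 2000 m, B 1960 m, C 1965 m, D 1920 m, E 1920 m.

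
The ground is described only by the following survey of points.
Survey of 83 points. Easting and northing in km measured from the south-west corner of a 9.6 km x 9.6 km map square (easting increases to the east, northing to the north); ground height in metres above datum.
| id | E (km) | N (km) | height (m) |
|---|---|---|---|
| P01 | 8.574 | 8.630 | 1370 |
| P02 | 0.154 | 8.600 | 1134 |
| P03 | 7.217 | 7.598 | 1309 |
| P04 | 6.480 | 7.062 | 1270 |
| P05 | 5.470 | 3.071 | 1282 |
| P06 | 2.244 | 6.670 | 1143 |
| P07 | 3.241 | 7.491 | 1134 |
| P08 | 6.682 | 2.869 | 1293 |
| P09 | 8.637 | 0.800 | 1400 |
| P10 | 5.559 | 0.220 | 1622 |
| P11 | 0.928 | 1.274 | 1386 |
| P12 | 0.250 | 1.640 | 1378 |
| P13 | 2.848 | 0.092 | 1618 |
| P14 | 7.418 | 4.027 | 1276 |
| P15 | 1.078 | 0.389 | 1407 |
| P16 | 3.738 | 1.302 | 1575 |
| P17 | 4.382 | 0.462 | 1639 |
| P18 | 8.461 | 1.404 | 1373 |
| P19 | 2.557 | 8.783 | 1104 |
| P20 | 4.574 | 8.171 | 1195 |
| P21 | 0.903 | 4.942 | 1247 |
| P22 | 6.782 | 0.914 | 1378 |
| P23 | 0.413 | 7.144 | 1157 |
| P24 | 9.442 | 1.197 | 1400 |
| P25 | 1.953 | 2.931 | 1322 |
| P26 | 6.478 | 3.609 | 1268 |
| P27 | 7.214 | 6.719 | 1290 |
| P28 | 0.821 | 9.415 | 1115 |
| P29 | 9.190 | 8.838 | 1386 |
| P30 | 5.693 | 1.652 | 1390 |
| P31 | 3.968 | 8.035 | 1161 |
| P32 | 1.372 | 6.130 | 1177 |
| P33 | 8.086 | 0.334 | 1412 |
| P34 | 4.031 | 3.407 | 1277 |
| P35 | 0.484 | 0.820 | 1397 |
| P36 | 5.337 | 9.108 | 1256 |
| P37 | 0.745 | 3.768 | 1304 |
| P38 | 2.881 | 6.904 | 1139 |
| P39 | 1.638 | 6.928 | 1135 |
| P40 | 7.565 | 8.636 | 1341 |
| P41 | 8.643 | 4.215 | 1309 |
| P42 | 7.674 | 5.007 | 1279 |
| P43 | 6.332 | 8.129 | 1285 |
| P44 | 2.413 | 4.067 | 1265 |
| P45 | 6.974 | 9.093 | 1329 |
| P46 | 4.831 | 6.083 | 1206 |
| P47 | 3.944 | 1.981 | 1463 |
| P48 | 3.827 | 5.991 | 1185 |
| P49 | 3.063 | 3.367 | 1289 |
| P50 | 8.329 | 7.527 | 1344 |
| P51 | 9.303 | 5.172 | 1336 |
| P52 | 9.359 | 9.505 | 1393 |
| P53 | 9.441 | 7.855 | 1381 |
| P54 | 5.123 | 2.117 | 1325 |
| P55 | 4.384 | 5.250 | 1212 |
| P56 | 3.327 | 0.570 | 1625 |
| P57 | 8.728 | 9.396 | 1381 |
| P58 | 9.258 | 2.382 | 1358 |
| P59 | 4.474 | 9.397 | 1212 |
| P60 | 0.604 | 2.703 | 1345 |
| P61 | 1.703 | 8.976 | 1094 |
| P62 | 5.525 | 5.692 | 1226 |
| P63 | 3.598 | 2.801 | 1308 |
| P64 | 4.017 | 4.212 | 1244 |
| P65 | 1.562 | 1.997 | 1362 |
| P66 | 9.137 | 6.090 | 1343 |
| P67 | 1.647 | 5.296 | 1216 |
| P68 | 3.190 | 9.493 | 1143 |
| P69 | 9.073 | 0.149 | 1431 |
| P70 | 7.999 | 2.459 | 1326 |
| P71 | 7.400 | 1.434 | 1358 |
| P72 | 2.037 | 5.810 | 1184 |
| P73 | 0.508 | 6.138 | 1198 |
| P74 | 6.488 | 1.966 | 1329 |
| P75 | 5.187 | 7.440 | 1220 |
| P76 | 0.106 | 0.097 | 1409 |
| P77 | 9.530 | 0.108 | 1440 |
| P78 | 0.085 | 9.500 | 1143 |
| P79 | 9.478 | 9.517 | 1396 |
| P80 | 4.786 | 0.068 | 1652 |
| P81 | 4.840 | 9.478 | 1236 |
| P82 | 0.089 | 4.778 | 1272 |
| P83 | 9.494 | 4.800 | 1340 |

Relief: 1090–1655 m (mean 1300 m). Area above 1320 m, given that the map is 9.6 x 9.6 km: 35.9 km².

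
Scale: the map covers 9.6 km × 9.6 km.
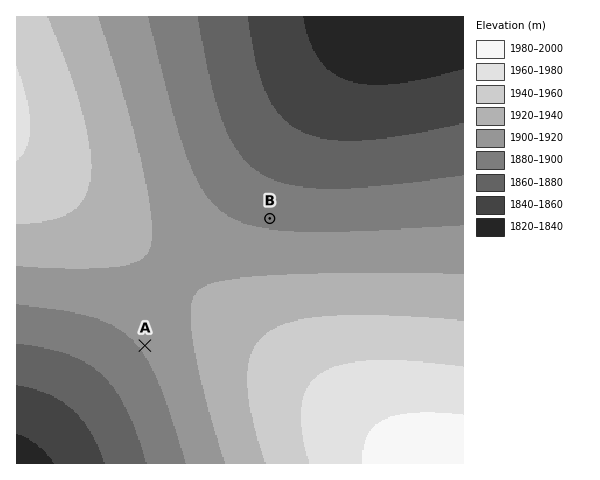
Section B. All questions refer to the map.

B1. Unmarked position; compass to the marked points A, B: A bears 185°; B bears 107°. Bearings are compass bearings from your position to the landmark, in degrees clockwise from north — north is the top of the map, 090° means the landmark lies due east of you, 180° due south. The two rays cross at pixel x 159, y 185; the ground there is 1915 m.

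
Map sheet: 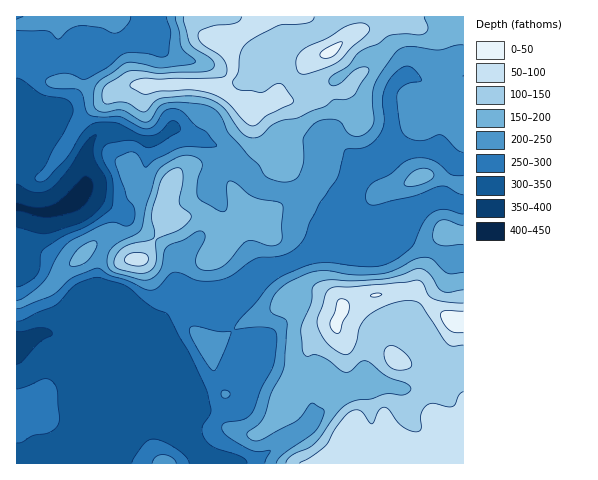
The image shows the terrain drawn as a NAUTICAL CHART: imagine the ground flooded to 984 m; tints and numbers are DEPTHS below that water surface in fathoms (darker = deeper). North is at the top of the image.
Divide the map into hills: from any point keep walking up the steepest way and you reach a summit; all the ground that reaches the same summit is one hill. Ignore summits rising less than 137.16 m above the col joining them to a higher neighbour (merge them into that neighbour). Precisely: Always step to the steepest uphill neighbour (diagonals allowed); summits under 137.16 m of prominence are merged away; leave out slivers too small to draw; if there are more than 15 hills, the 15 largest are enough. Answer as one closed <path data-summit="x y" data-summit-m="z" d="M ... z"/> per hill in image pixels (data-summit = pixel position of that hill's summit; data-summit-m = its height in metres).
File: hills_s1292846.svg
<path data-summit="456 321" data-summit-m="951" d="M441 198l-16 6-19 12-13 21-12 9-18 3-36-1-14 4-18 9-29 11-10 8-11 15-9 7-9 3-16 0-17-8-12-1-17 20-13 12-21-6-10-16-11-9-21-1-8 4-29 31-36 13 0 119 93 1 1-22 10-14-2-23 0-31 1-1 11 7 23 5 24 12-5 12 2 11 32 44 257 0 1-258z"/><path data-summit="330 52" data-summit-m="915" d="M463 16l-446 0-1 120 9-8 15-8 7 0 27 13 14 11-3 14 1 28-2 4 21 7 20 0 6-3 9-8 3-7 5-22 0-16 9-1 15-12 3 0 12 7 36 14 26 25 6 9 8 6 44 3 27 16 9 0 8-20 9-15 14-12 14-9 8-2 37 0 9 4 14 10 8 1z"/><path data-summit="138 259" data-summit-m="831" d="M175 128l-3 0-15 12-9 1 0 16-5 22-3 7-9 8-6 3-20 0-16-6-8 2 30 14 10 10-1 6-13 20-8 20-1 27 3 5 14 5 16 22 17 6 7-2 27-30 12 1 17 8 16 0 7-2 11-8 11-15 10-8 54-23 53-1-5-3-9-20-16-17-9 0-27-16-44-3-8-6-6-9-26-25-36-14z"/><path data-summit="423 176" data-summit-m="654" d="M433 150l-37 0-8 2-19 12-12 14-13 31 15 16 11 22 7 0 8-3 8-7 13-21 28-17 7-1 23 6 0-38-10-3-12-9z"/><path data-summit="165 463" data-summit-m="565" d="M119 373l-1 1 0 31 2 23-10 14-1 21 95 1-1-5-17-19-12-20-2-11 5-12-24-12-23-5z"/>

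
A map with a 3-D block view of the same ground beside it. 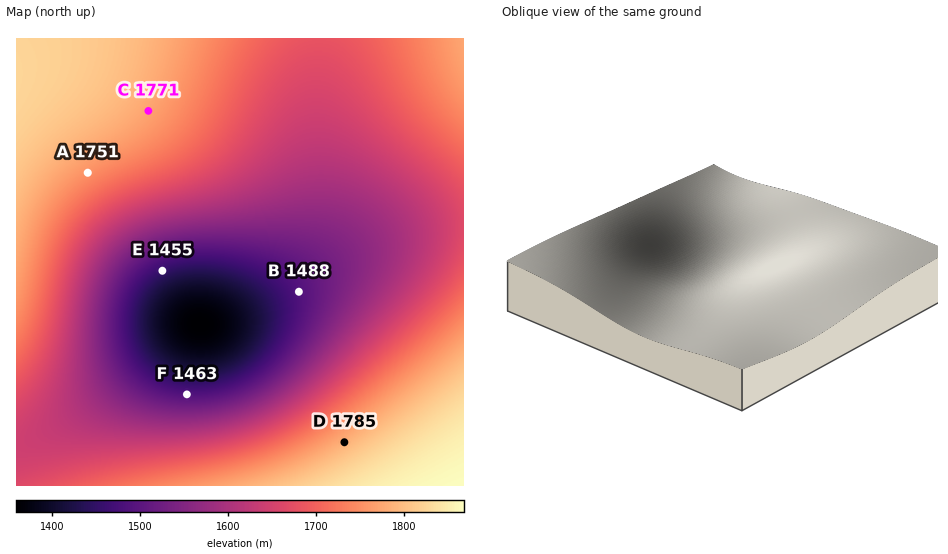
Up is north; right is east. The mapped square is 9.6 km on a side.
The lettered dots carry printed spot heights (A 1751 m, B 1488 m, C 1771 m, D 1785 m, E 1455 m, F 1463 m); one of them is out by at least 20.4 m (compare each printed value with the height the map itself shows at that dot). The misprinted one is F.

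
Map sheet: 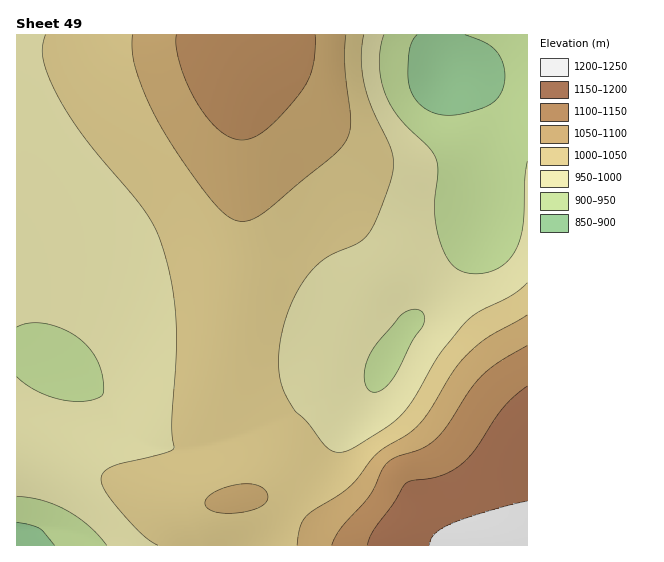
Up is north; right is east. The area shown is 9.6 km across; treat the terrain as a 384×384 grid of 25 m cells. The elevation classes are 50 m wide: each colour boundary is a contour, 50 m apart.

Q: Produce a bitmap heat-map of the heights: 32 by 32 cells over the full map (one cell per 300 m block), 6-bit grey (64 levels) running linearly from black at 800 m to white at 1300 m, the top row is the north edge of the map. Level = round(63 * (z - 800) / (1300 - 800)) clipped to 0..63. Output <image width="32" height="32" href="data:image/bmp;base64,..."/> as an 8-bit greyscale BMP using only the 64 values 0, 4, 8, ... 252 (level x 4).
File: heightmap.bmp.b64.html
<image width="32" height="32" href="data:image/bmp;base64,Qk02CAAAAAAAADYEAAAoAAAAIAAAACAAAAABAAgAAAAAAAAEAAATCwAAEwsAAAABAAAAAAAAAAAAAAEBAQACAgIAAwMDAAQEBAAFBQUABgYGAAcHBwAICAgACQkJAAoKCgALCwsADAwMAA0NDQAODg4ADw8PABAQEAAREREAEhISABMTEwAUFBQAFRUVABYWFgAXFxcAGBgYABkZGQAaGhoAGxsbABwcHAAdHR0AHh4eAB8fHwAgICAAISEhACIiIgAjIyMAJCQkACUlJQAmJiYAJycnACgoKAApKSkAKioqACsrKwAsLCwALS0tAC4uLgAvLy8AMDAwADExMQAyMjIAMzMzADQ0NAA1NTUANjY2ADc3NwA4ODgAOTk5ADo6OgA7OzsAPDw8AD09PQA+Pj4APz8/AEBAQABBQUEAQkJCAENDQwBEREQARUVFAEZGRgBHR0cASEhIAElJSQBKSkoAS0tLAExMTABNTU0ATk5OAE9PTwBQUFAAUVFRAFJSUgBTU1MAVFRUAFVVVQBWVlYAV1dXAFhYWABZWVkAWlpaAFtbWwBcXFwAXV1dAF5eXgBfX18AYGBgAGFhYQBiYmIAY2NjAGRkZABlZWUAZmZmAGdnZwBoaGgAaWlpAGpqagBra2sAbGxsAG1tbQBubm4Ab29vAHBwcABxcXEAcnJyAHNzcwB0dHQAdXV1AHZ2dgB3d3cAeHh4AHl5eQB6enoAe3t7AHx8fAB9fX0Afn5+AH9/fwCAgIAAgYGBAIKCggCDg4MAhISEAIWFhQCGhoYAh4eHAIiIiACJiYkAioqKAIuLiwCMjIwAjY2NAI6OjgCPj48AkJCQAJGRkQCSkpIAk5OTAJSUlACVlZUAlpaWAJeXlwCYmJgAmZmZAJqamgCbm5sAnJycAJ2dnQCenp4An5+fAKCgoAChoaEAoqKiAKOjowCkpKQApaWlAKampgCnp6cAqKioAKmpqQCqqqoAq6urAKysrACtra0Arq6uAK+vrwCwsLAAsbGxALKysgCzs7MAtLS0ALW1tQC2trYAt7e3ALi4uAC5ubkAurq6ALu7uwC8vLwAvb29AL6+vgC/v78AwMDAAMHBwQDCwsIAw8PDAMTExADFxcUAxsbGAMfHxwDIyMgAycnJAMrKygDLy8sAzMzMAM3NzQDOzs4Az8/PANDQ0ADR0dEA0tLSANPT0wDU1NQA1dXVANbW1gDX19cA2NjYANnZ2QDa2toA29vbANzc3ADd3d0A3t7eAN/f3wDg4OAA4eHhAOLi4gDj4+MA5OTkAOXl5QDm5uYA5+fnAOjo6ADp6ekA6urqAOvr6wDs7OwA7e3tAO7u7gDv7+8A8PDwAPHx8QDy8vIA8/PzAPT09AD19fUA9vb2APf39wD4+PgA+fn5APr6+gD7+/sA/Pz8AP39/QD+/v4A////ACwwNDxETFhgaGxscHBwcHB4fIiQoKi0vMTIzNDQ1NTUNDg8RExYYGhsdHh4fHh4eHh8gIyUpKy4wMTIyMzM0NBESExQWGBobHR4fHyAgIB8fHx8gIiYpLC4vMDExMjIzFBUWFxgZGhwcHR4fHyAgHx8eHh4fIicrLS0uLy8wMTIXFxcYGBkaGxscHR0eHh8fHh0cHB0fJCkrKywtLi8wMRgYGBgYGBkZGRobGxwdHR0dHBsaGhwhJScoKSssLi8wGBcXFxYXFxcYGRoaGhsbHBwbGhkYGRwfIiUnKSstLi8WFhUVFRUVFhgZGhobGxoaGhoZGBcWFxodISQnKiwtLxUUFBMTFBQWFxkaGxsbGxoaGRgXFhUVFxoeIiYoKywuExMTExMTFBUXGRobGxsbGhkZGBYVFBMUFxsgIycpKywTEhISEhMUFRcZGhscHBsaGRgXFhUTEhMVGR0hJCcpKhMSEhITExQVFxgaGxwcGxoZGBcWFRMSEhQXGx8iJCYoExISExMTFBUXGBobHBwbGhkYFxYVFBMSExUYGx8hIyUTExMTExQVFhcYGhscHBwbGRgXFhYVFBMSExYZHB4gIhMTExMUFBUWFxgaGxwdHBsaGRgXFhYVFBMTFBcZGxweFBQUFBQVFhYXGRocHR0dHBoZGBcXFxYVFBQUFRYXGRsUFBQVFRUWFxgZGhwdHR0cGxoZGBgYFxYWFRQUFBUWGBQVFRUWFhcXGBkbHB0eHR0bGhkZGRgYFxYVFBMSEhMVFRUVFhYWFxgYGhscHR4eHRwbGhkZGRkYFxUTEhAQERQWFhYWFxcXGBkaGx0eHx8eHRwbGhoZGRgXFRMRDw8QExYWFhcXFxgZGRocHR8gIB8eHRwbGxoZGBYUEhAPDxASFxcXFxgYGBkaGx0eICEhIB8eHRwcGxoYFxQSEA8PEBIXFxcYGBgZGhscHh8hIiIiIR8eHh0cGhkXFRIREA8QEhcYGBgYGRobHB0fISIjIyMiISAfHh0bGRcVExEQEBASGBgYGBkZGhsdHiAiJCQlJCMiISAfHRwZFxQSERAQEBIYGBkZGRobHB4gIiMlJiYlJCMiISAeGxgVEhEQDw8QERgZGRkaGxwdHyEjJSYnJyYlJCMiIB4aFhIPDg4ODg8QGRkZGRobHB4gIiQmJygoJyYlJCMhHRgTDwwLCwwNDg8ZGRkaGhwdHyEjJScoKSgoJyYlIyAbFhENCwkKCwwNDxkZGRobHB0fISQmKCkpKSgoJyYkIBoUEA0KCAkKCw0OGRkZGhscHiAiJCYoKSkpKCgnJiQgGhQQDQoJCQsMDQ8ZGRkaGxweICIlJygpKSkoKCcmJCAaFRANCwoLDA0ODw="/>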